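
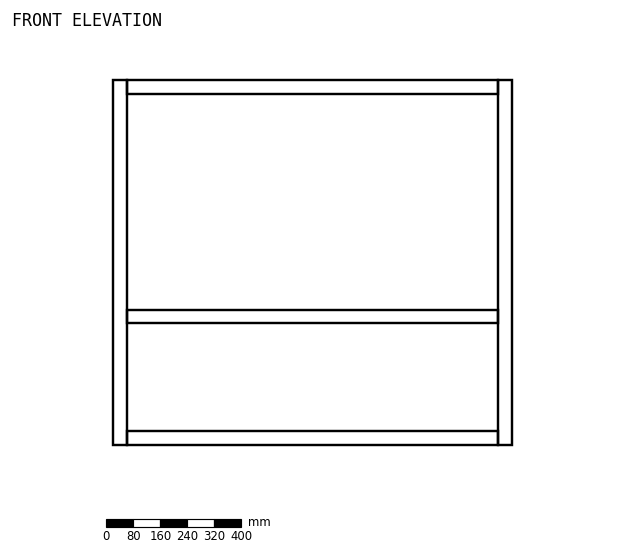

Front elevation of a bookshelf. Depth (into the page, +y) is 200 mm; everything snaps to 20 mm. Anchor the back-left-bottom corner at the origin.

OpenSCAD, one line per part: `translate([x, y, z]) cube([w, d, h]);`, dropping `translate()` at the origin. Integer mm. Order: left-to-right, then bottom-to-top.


cube([40, 200, 1080]);
translate([40, 0, 0]) cube([1100, 200, 40]);
translate([40, 0, 360]) cube([1100, 200, 40]);
translate([40, 0, 1040]) cube([1100, 200, 40]);
translate([1140, 0, 0]) cube([40, 200, 1080]);


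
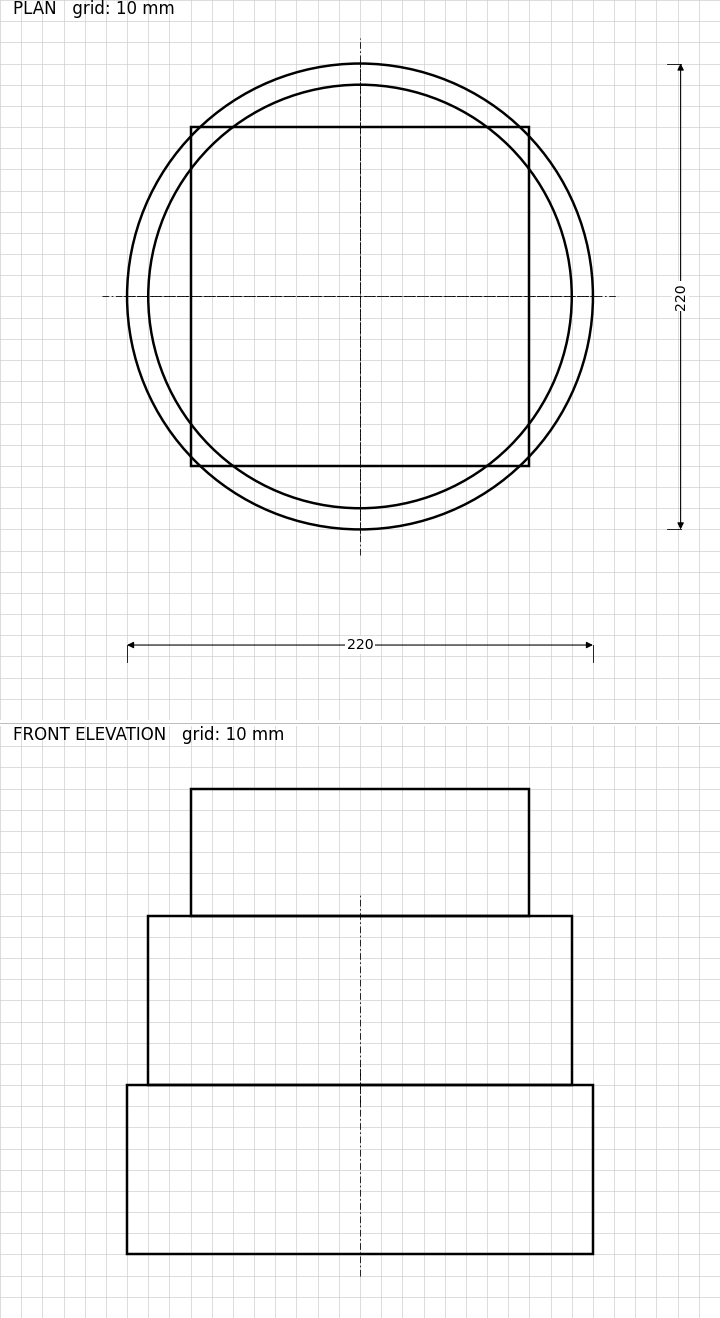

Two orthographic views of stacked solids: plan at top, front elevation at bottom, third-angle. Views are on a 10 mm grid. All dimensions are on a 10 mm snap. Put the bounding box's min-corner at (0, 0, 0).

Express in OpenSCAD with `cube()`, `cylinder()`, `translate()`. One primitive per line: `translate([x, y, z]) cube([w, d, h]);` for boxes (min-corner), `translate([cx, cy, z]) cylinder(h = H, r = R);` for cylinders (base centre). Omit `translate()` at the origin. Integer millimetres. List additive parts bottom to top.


translate([110, 110, 0]) cylinder(h = 80, r = 110);
translate([110, 110, 80]) cylinder(h = 80, r = 100);
translate([30, 30, 160]) cube([160, 160, 60]);


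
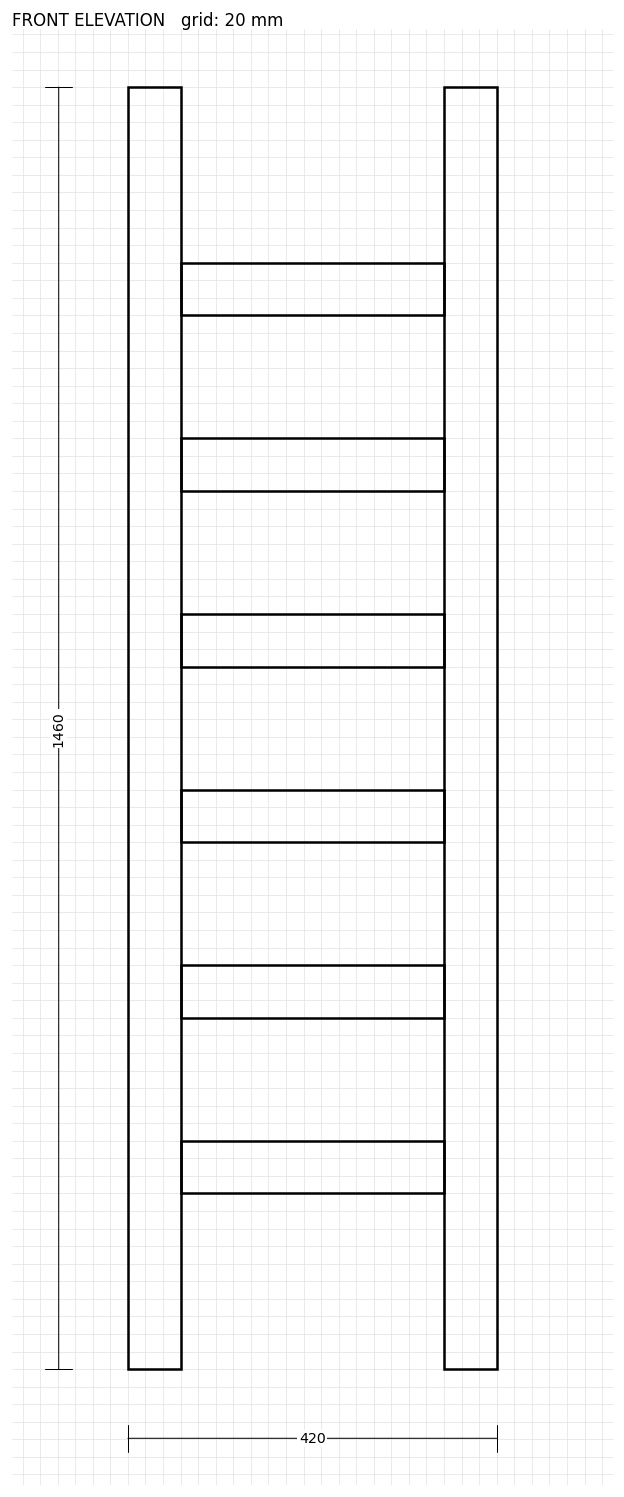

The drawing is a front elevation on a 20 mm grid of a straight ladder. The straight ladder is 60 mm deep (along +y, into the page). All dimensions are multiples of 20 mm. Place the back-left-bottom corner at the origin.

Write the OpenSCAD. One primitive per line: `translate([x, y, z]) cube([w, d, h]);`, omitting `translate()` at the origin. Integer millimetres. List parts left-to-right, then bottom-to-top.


cube([60, 60, 1460]);
translate([60, 0, 200]) cube([300, 60, 60]);
translate([60, 0, 400]) cube([300, 60, 60]);
translate([60, 0, 600]) cube([300, 60, 60]);
translate([60, 0, 800]) cube([300, 60, 60]);
translate([60, 0, 1000]) cube([300, 60, 60]);
translate([60, 0, 1200]) cube([300, 60, 60]);
translate([360, 0, 0]) cube([60, 60, 1460]);


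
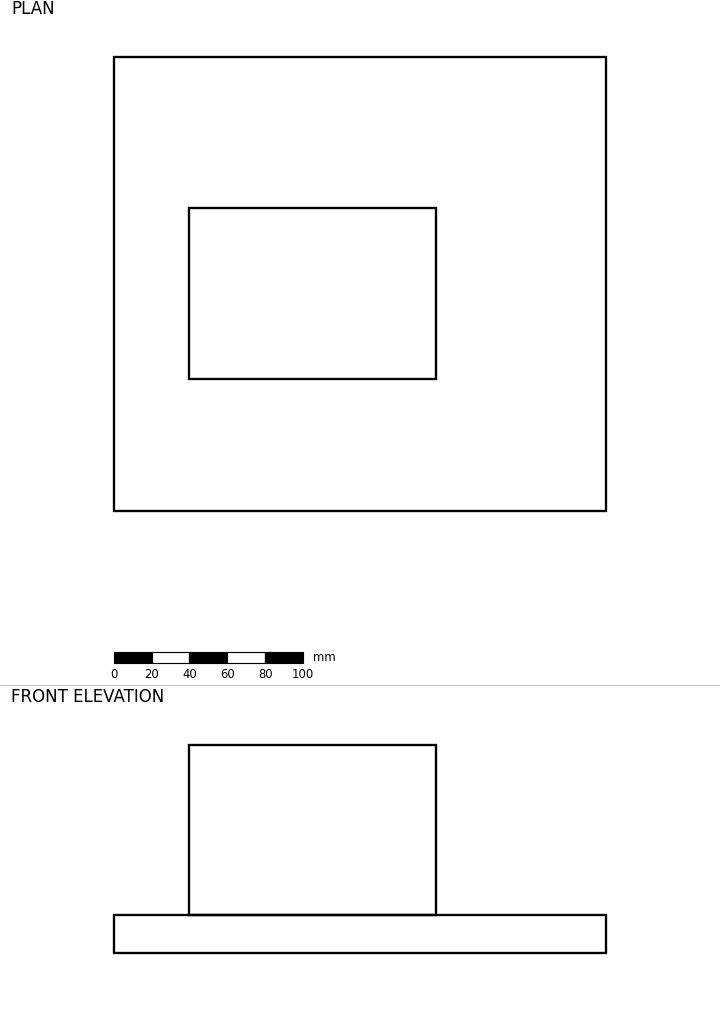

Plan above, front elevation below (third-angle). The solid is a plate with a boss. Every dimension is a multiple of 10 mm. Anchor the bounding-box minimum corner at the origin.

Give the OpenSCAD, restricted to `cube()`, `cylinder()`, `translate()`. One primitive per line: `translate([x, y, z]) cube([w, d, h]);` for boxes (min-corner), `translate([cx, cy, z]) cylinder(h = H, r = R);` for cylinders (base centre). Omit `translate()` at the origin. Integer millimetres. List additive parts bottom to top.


cube([260, 240, 20]);
translate([40, 70, 20]) cube([130, 90, 90]);


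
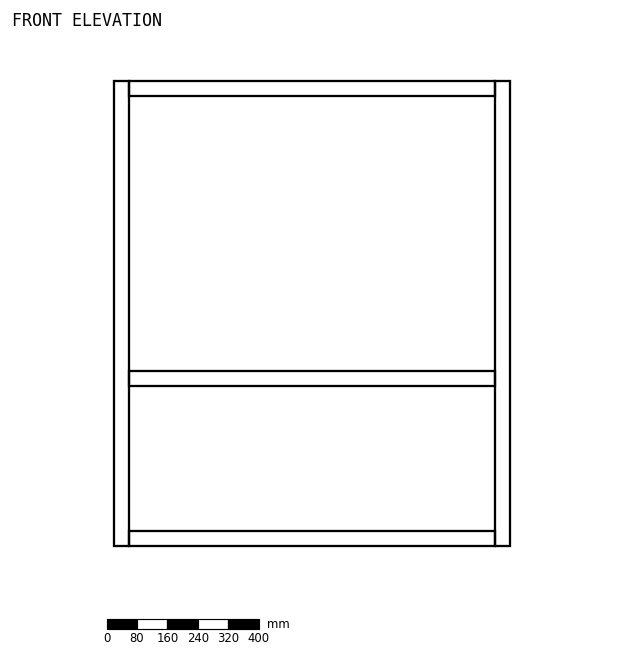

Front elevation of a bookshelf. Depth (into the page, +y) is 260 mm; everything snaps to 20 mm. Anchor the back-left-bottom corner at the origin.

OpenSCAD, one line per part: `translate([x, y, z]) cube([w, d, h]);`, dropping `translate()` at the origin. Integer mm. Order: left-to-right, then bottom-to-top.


cube([40, 260, 1220]);
translate([40, 0, 0]) cube([960, 260, 40]);
translate([40, 0, 420]) cube([960, 260, 40]);
translate([40, 0, 1180]) cube([960, 260, 40]);
translate([1000, 0, 0]) cube([40, 260, 1220]);


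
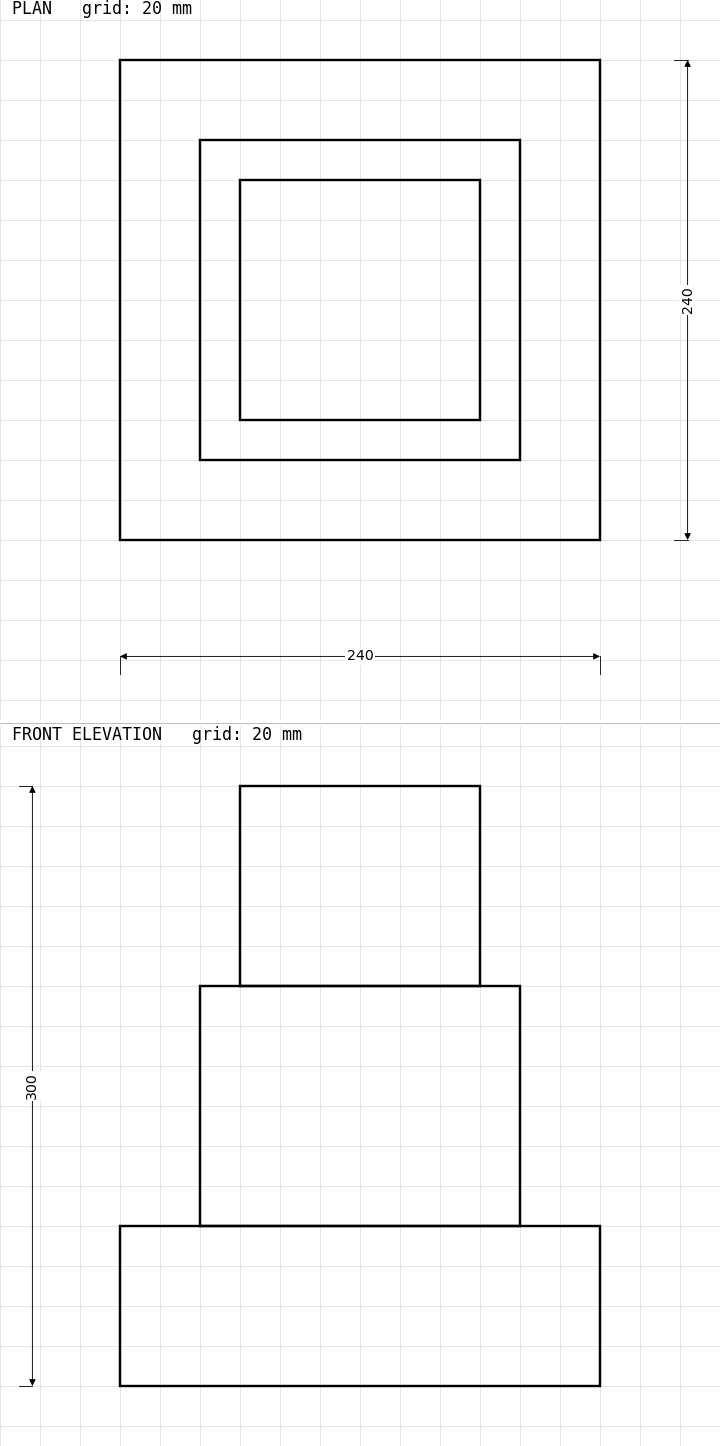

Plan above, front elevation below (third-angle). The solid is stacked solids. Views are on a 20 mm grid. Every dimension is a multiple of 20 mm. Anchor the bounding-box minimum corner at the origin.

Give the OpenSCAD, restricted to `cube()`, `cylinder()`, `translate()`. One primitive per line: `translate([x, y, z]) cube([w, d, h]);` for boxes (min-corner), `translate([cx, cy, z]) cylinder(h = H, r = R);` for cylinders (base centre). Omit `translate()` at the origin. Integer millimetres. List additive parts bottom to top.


cube([240, 240, 80]);
translate([40, 40, 80]) cube([160, 160, 120]);
translate([60, 60, 200]) cube([120, 120, 100]);


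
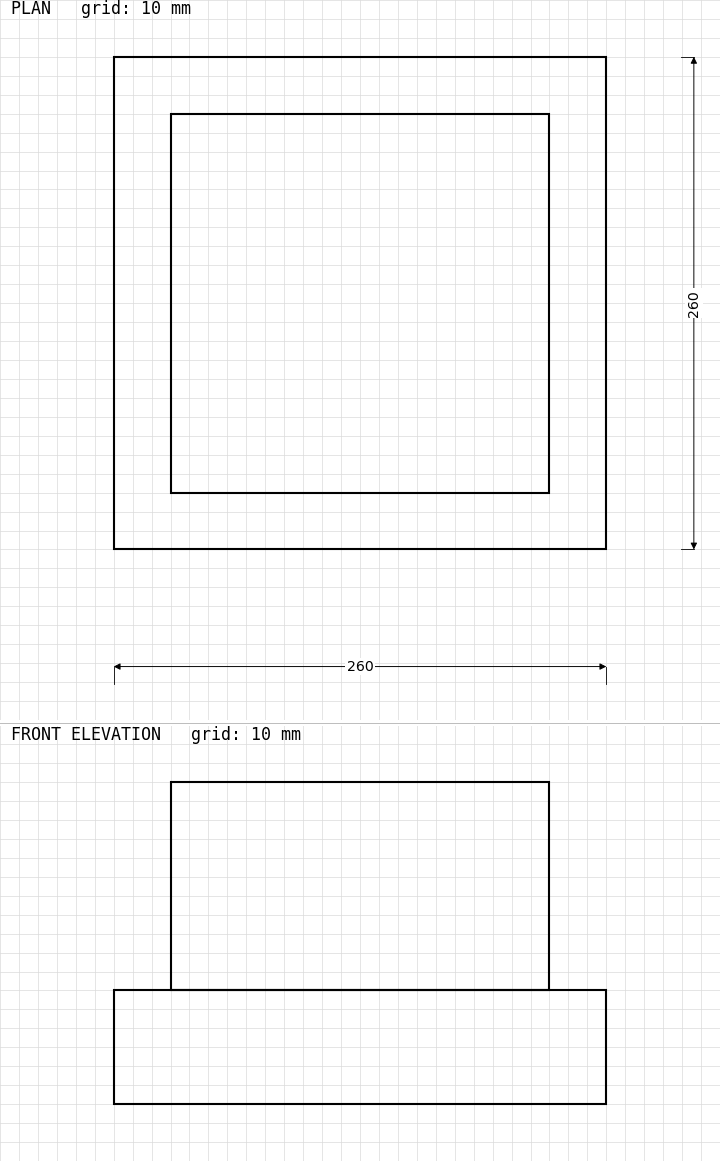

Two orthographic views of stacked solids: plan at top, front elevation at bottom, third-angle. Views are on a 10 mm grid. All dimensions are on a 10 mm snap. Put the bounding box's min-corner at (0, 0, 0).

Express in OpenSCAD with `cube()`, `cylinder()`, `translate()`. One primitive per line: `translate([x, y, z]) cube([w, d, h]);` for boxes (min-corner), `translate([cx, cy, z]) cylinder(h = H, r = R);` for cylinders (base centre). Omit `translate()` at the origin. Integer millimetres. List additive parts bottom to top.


cube([260, 260, 60]);
translate([30, 30, 60]) cube([200, 200, 110]);


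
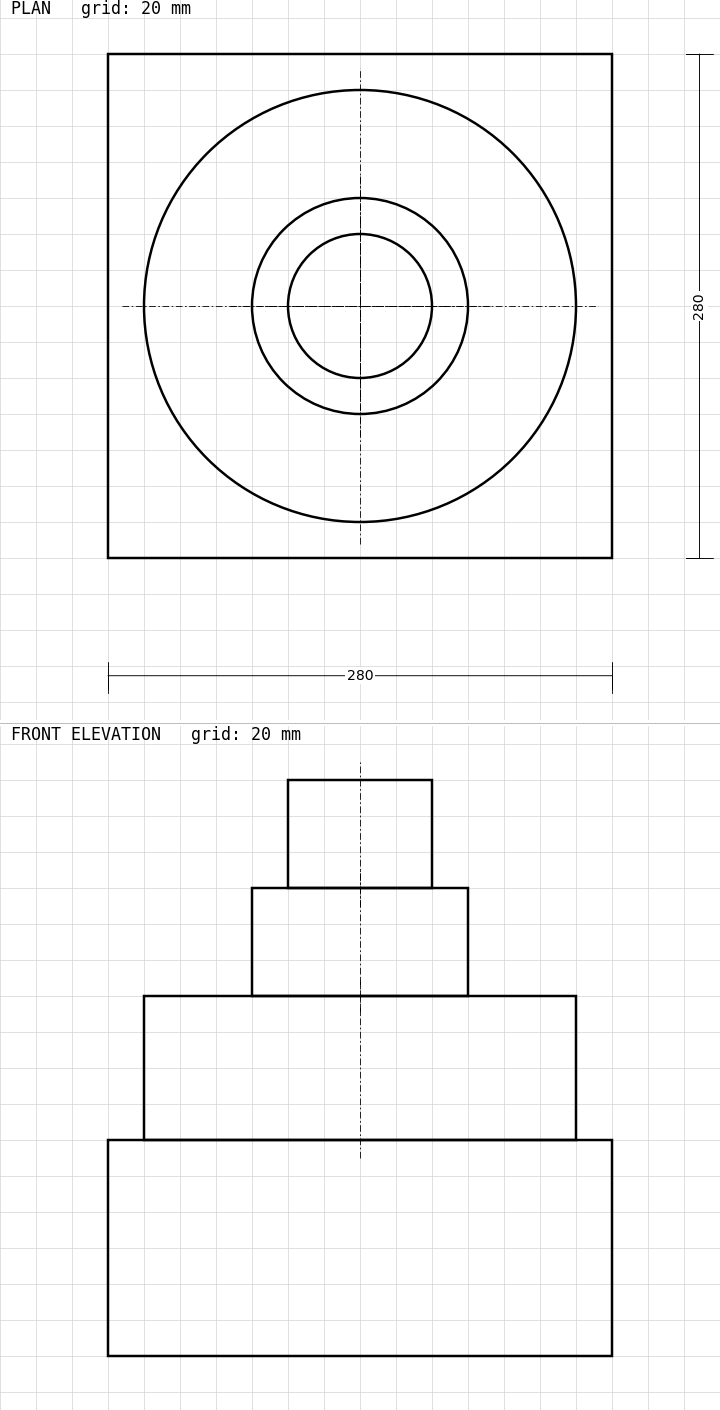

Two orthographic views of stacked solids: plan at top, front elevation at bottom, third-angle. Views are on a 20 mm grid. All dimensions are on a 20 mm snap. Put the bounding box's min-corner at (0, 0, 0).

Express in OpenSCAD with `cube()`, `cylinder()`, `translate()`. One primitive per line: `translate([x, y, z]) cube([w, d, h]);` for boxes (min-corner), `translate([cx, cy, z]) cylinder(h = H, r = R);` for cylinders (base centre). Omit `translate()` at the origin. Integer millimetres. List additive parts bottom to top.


cube([280, 280, 120]);
translate([140, 140, 120]) cylinder(h = 80, r = 120);
translate([140, 140, 200]) cylinder(h = 60, r = 60);
translate([140, 140, 260]) cylinder(h = 60, r = 40);


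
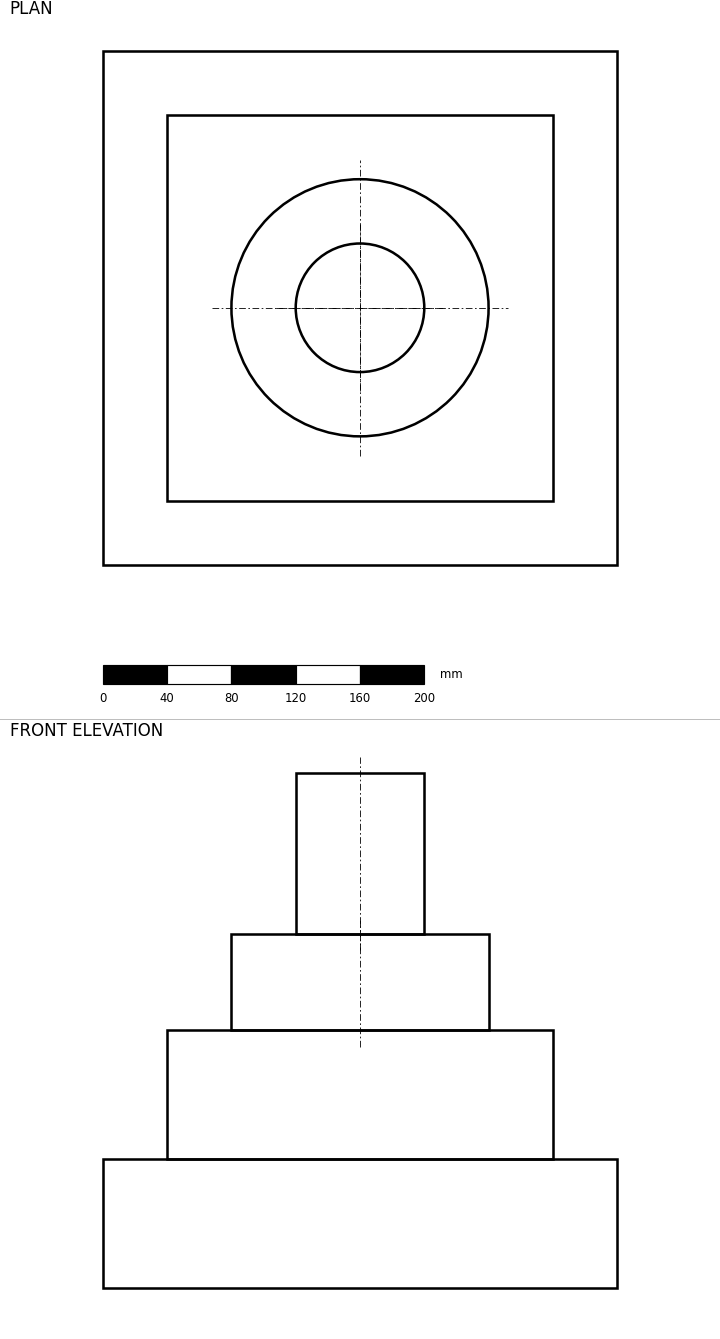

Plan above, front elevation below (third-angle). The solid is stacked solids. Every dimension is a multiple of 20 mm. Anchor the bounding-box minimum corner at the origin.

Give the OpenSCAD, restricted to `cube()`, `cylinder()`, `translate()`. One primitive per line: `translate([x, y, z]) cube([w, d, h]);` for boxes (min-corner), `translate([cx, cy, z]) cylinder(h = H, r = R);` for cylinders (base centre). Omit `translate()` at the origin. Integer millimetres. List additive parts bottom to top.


cube([320, 320, 80]);
translate([40, 40, 80]) cube([240, 240, 80]);
translate([160, 160, 160]) cylinder(h = 60, r = 80);
translate([160, 160, 220]) cylinder(h = 100, r = 40);


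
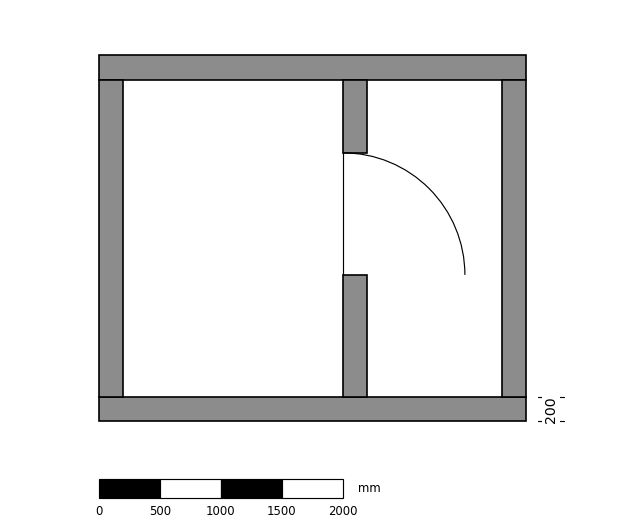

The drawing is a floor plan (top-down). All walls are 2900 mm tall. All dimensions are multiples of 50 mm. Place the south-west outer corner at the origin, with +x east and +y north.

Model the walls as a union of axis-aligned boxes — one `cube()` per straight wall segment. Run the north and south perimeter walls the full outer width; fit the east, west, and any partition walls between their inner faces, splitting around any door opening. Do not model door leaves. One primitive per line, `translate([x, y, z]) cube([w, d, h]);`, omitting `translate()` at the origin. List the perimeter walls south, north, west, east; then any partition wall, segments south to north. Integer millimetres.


cube([3500, 200, 2900]);
translate([0, 2800, 0]) cube([3500, 200, 2900]);
translate([0, 200, 0]) cube([200, 2600, 2900]);
translate([3300, 200, 0]) cube([200, 2600, 2900]);
translate([2000, 200, 0]) cube([200, 1000, 2900]);
translate([2000, 2200, 0]) cube([200, 600, 2900]);


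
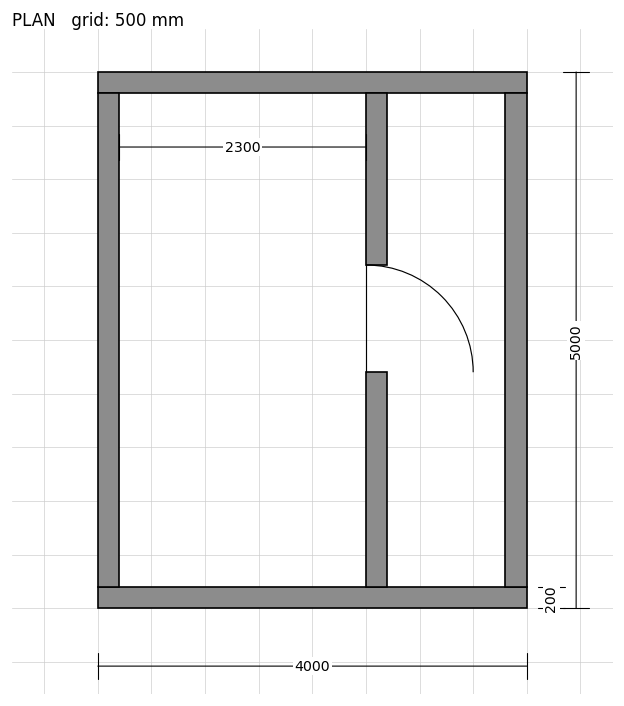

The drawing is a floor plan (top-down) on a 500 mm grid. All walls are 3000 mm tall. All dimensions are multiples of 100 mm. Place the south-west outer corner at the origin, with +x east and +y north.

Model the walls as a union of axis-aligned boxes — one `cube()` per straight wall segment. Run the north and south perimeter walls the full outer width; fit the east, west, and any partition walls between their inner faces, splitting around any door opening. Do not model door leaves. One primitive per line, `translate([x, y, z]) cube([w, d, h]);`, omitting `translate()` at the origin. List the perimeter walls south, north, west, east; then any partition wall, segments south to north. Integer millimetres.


cube([4000, 200, 3000]);
translate([0, 4800, 0]) cube([4000, 200, 3000]);
translate([0, 200, 0]) cube([200, 4600, 3000]);
translate([3800, 200, 0]) cube([200, 4600, 3000]);
translate([2500, 200, 0]) cube([200, 2000, 3000]);
translate([2500, 3200, 0]) cube([200, 1600, 3000]);


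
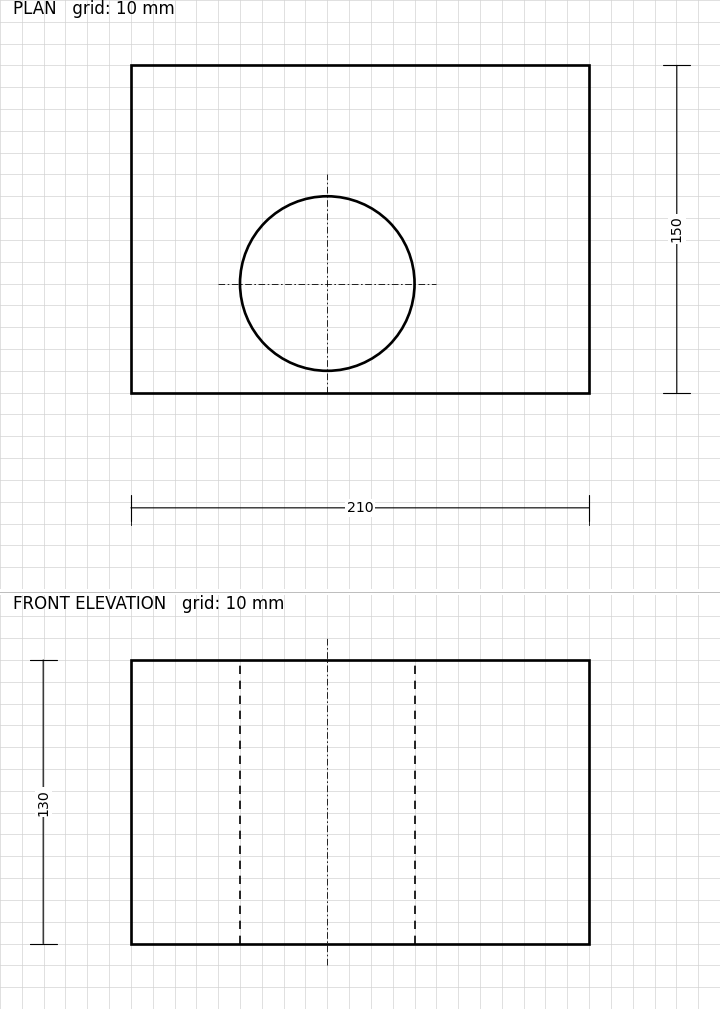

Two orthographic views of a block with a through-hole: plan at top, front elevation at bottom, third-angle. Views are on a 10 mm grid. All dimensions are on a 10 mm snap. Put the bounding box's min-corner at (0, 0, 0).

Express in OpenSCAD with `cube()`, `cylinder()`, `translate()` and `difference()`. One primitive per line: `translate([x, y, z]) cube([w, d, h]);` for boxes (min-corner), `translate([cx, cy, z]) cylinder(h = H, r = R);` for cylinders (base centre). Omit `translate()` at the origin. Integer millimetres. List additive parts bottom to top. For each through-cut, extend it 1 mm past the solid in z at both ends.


difference() {
  cube([210, 150, 130]);
  translate([90, 50, -1]) cylinder(h = 132, r = 40);
}


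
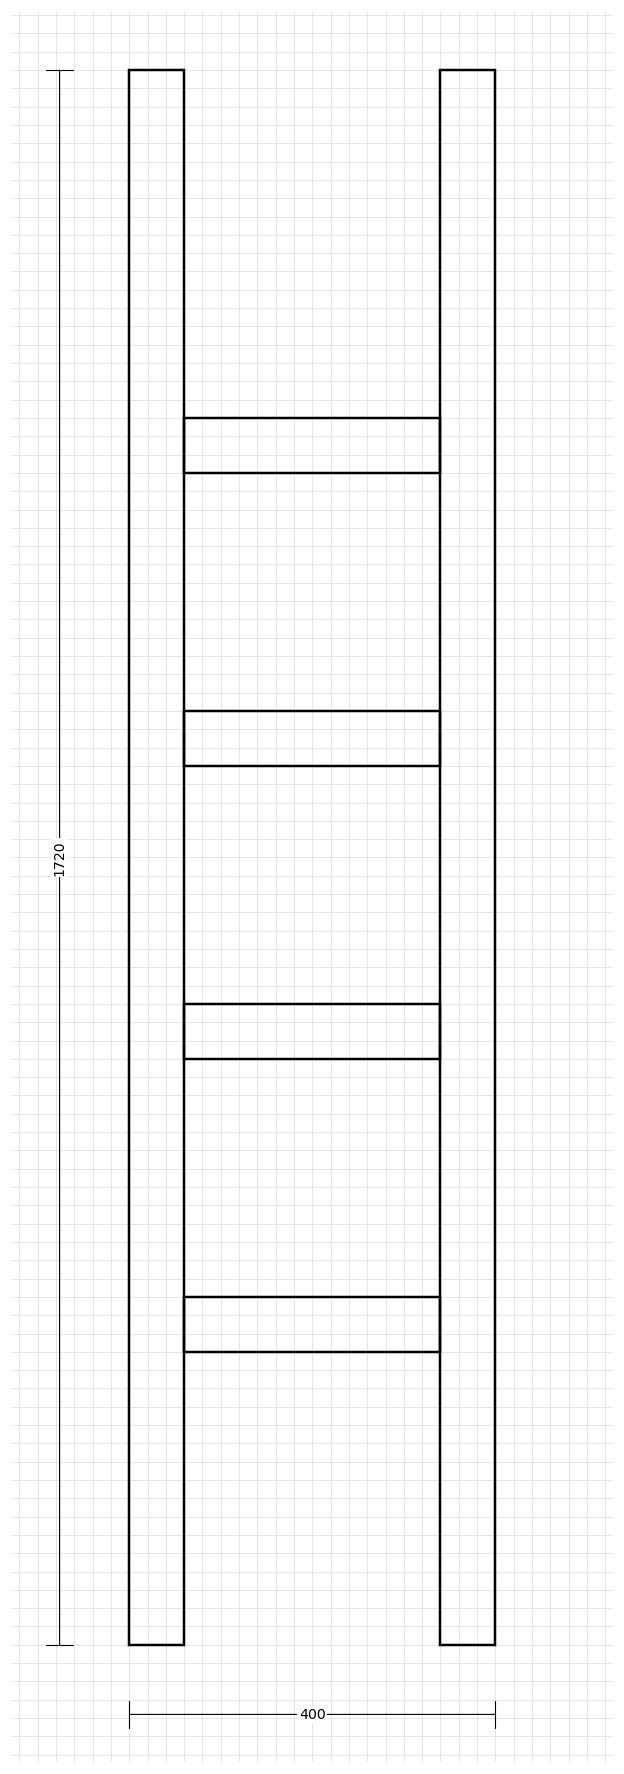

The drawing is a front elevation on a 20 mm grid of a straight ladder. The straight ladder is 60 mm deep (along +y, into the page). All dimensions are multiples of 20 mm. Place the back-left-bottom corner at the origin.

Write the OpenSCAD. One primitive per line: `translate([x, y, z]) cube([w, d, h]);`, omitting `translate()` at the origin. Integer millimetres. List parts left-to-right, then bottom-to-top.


cube([60, 60, 1720]);
translate([60, 0, 320]) cube([280, 60, 60]);
translate([60, 0, 640]) cube([280, 60, 60]);
translate([60, 0, 960]) cube([280, 60, 60]);
translate([60, 0, 1280]) cube([280, 60, 60]);
translate([340, 0, 0]) cube([60, 60, 1720]);


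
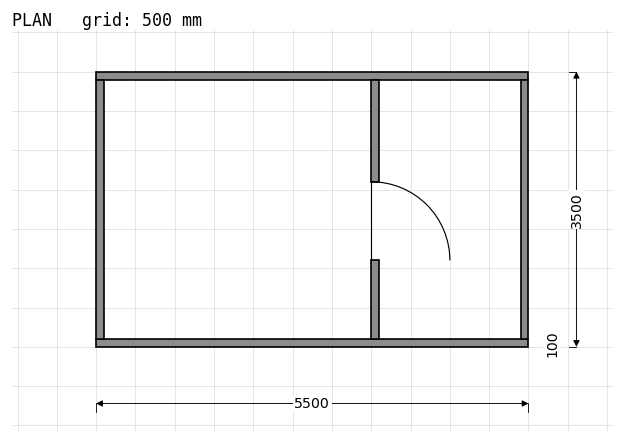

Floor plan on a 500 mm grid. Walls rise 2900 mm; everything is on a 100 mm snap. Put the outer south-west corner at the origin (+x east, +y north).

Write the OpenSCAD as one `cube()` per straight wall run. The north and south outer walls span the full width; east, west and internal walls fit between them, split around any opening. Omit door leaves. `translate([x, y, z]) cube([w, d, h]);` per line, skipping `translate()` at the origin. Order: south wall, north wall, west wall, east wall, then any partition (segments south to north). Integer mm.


cube([5500, 100, 2900]);
translate([0, 3400, 0]) cube([5500, 100, 2900]);
translate([0, 100, 0]) cube([100, 3300, 2900]);
translate([5400, 100, 0]) cube([100, 3300, 2900]);
translate([3500, 100, 0]) cube([100, 1000, 2900]);
translate([3500, 2100, 0]) cube([100, 1300, 2900]);


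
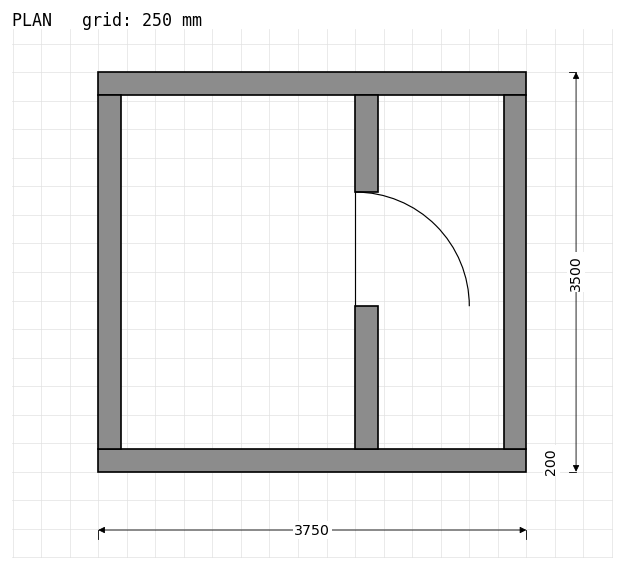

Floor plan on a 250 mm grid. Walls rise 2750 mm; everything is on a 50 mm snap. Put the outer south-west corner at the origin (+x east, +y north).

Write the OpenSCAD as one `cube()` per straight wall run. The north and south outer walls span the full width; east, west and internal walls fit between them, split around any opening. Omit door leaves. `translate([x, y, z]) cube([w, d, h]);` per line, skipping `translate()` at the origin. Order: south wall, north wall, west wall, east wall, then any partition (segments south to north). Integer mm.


cube([3750, 200, 2750]);
translate([0, 3300, 0]) cube([3750, 200, 2750]);
translate([0, 200, 0]) cube([200, 3100, 2750]);
translate([3550, 200, 0]) cube([200, 3100, 2750]);
translate([2250, 200, 0]) cube([200, 1250, 2750]);
translate([2250, 2450, 0]) cube([200, 850, 2750]);


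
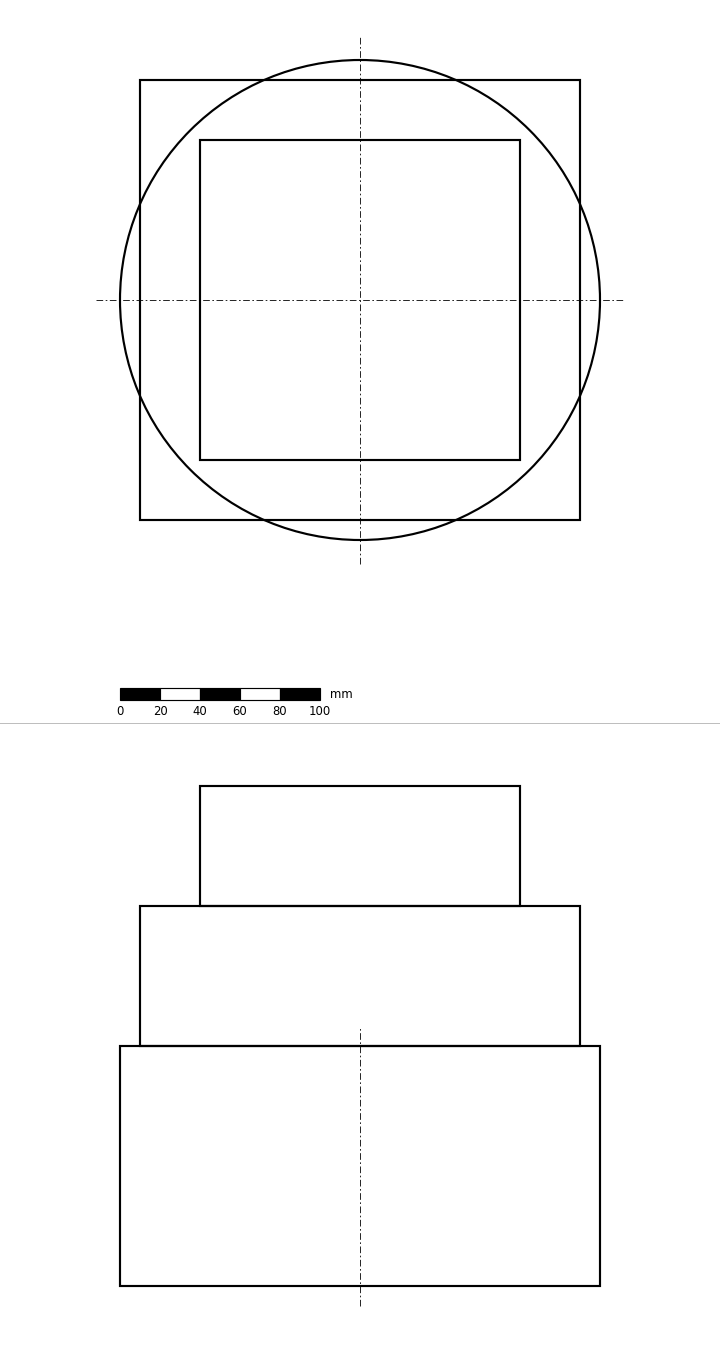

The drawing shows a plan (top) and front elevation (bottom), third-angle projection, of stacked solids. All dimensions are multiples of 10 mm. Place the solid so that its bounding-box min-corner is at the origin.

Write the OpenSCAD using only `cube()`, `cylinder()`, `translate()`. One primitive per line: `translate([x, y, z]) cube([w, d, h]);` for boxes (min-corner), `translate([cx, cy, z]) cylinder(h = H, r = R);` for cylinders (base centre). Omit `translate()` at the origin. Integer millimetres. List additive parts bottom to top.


translate([120, 120, 0]) cylinder(h = 120, r = 120);
translate([10, 10, 120]) cube([220, 220, 70]);
translate([40, 40, 190]) cube([160, 160, 60]);


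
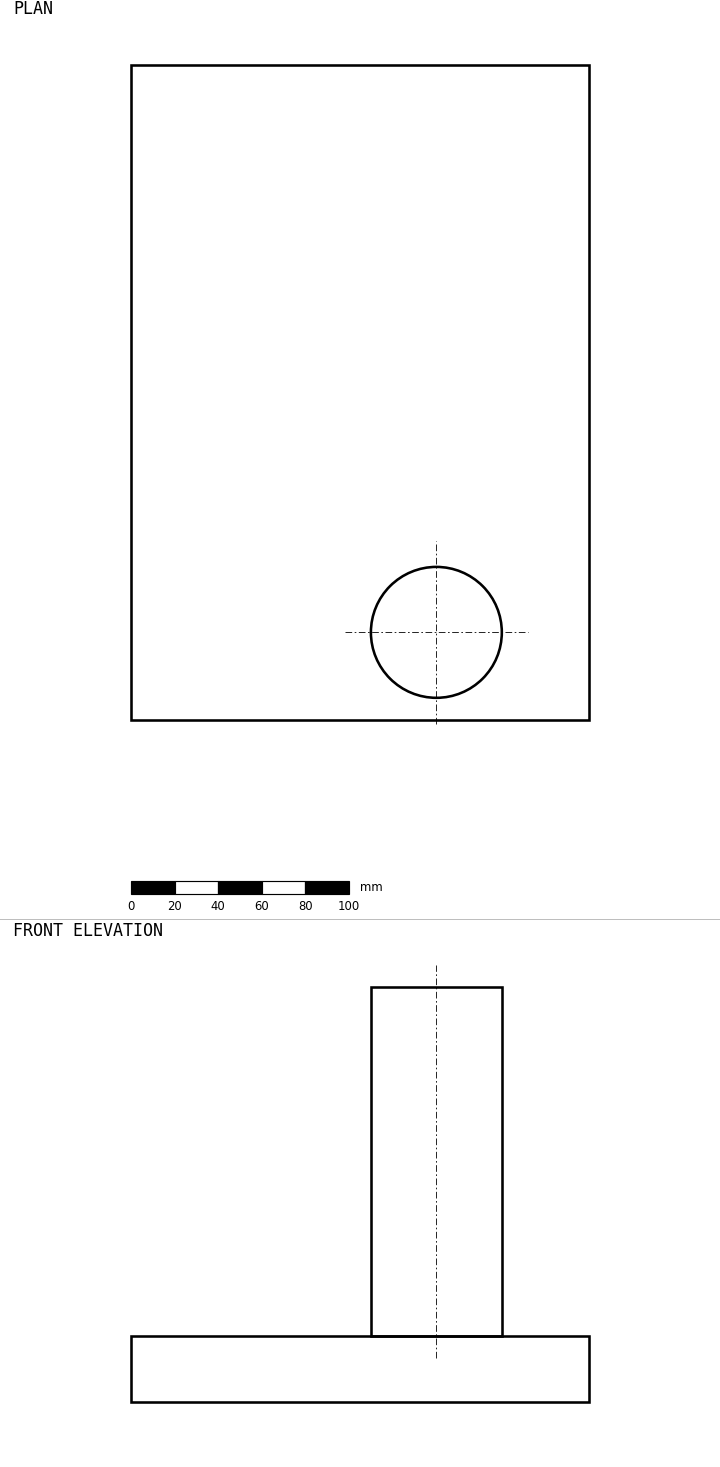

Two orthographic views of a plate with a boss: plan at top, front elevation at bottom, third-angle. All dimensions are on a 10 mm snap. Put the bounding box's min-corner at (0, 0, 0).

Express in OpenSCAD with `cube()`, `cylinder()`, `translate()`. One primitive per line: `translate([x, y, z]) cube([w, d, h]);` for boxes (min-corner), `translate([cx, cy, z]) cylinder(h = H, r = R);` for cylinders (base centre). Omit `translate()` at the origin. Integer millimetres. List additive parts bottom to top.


cube([210, 300, 30]);
translate([140, 40, 30]) cylinder(h = 160, r = 30);


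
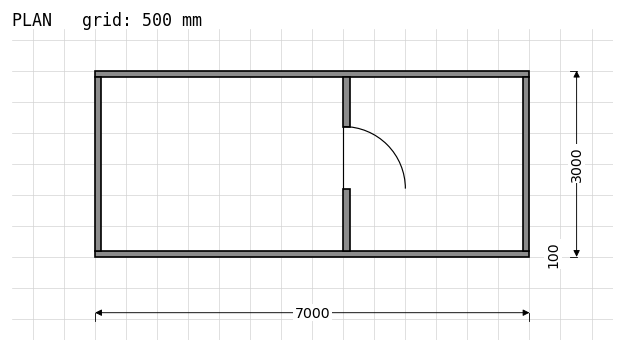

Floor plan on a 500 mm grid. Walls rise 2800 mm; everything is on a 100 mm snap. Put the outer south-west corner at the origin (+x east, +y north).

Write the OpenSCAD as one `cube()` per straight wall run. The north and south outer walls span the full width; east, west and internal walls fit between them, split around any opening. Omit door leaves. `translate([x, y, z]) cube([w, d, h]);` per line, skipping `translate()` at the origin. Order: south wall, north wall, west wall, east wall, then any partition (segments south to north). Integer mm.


cube([7000, 100, 2800]);
translate([0, 2900, 0]) cube([7000, 100, 2800]);
translate([0, 100, 0]) cube([100, 2800, 2800]);
translate([6900, 100, 0]) cube([100, 2800, 2800]);
translate([4000, 100, 0]) cube([100, 1000, 2800]);
translate([4000, 2100, 0]) cube([100, 800, 2800]);


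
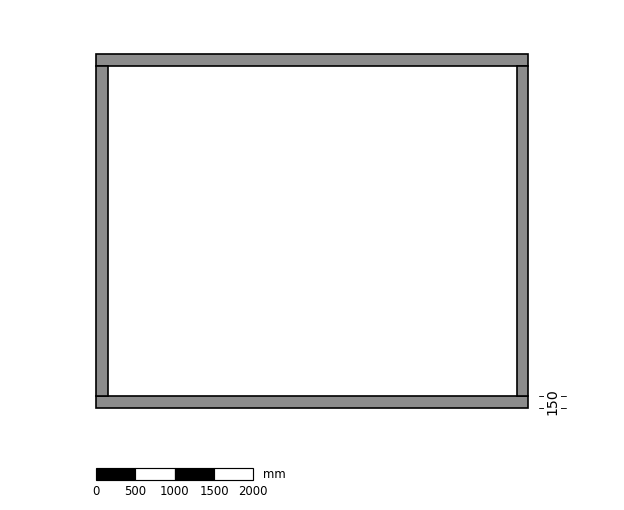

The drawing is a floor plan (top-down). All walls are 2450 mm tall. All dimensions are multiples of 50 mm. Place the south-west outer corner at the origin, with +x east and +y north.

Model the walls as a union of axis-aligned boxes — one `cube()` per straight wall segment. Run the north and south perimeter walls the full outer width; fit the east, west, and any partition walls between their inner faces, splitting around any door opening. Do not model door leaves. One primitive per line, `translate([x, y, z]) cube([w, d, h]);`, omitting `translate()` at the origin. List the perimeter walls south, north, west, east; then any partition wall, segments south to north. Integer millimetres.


cube([5500, 150, 2450]);
translate([0, 4350, 0]) cube([5500, 150, 2450]);
translate([0, 150, 0]) cube([150, 4200, 2450]);
translate([5350, 150, 0]) cube([150, 4200, 2450]);


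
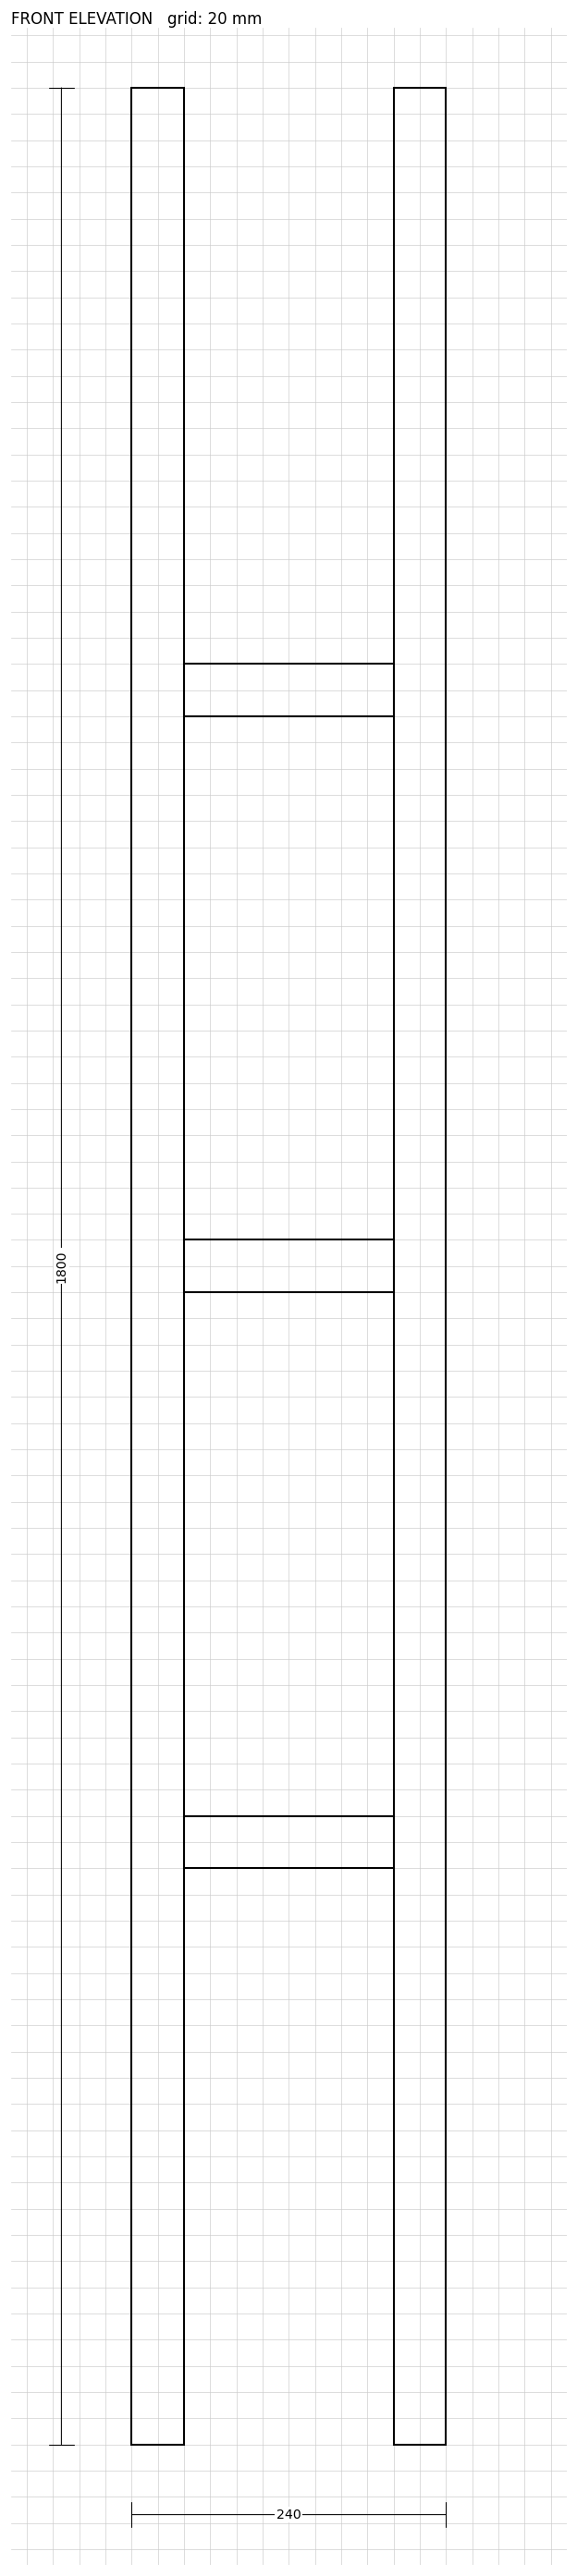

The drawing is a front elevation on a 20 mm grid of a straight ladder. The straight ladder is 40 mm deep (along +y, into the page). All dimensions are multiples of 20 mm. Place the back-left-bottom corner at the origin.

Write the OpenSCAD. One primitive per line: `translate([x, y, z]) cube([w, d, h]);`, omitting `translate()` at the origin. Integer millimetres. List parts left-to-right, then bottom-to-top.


cube([40, 40, 1800]);
translate([40, 0, 440]) cube([160, 40, 40]);
translate([40, 0, 880]) cube([160, 40, 40]);
translate([40, 0, 1320]) cube([160, 40, 40]);
translate([200, 0, 0]) cube([40, 40, 1800]);


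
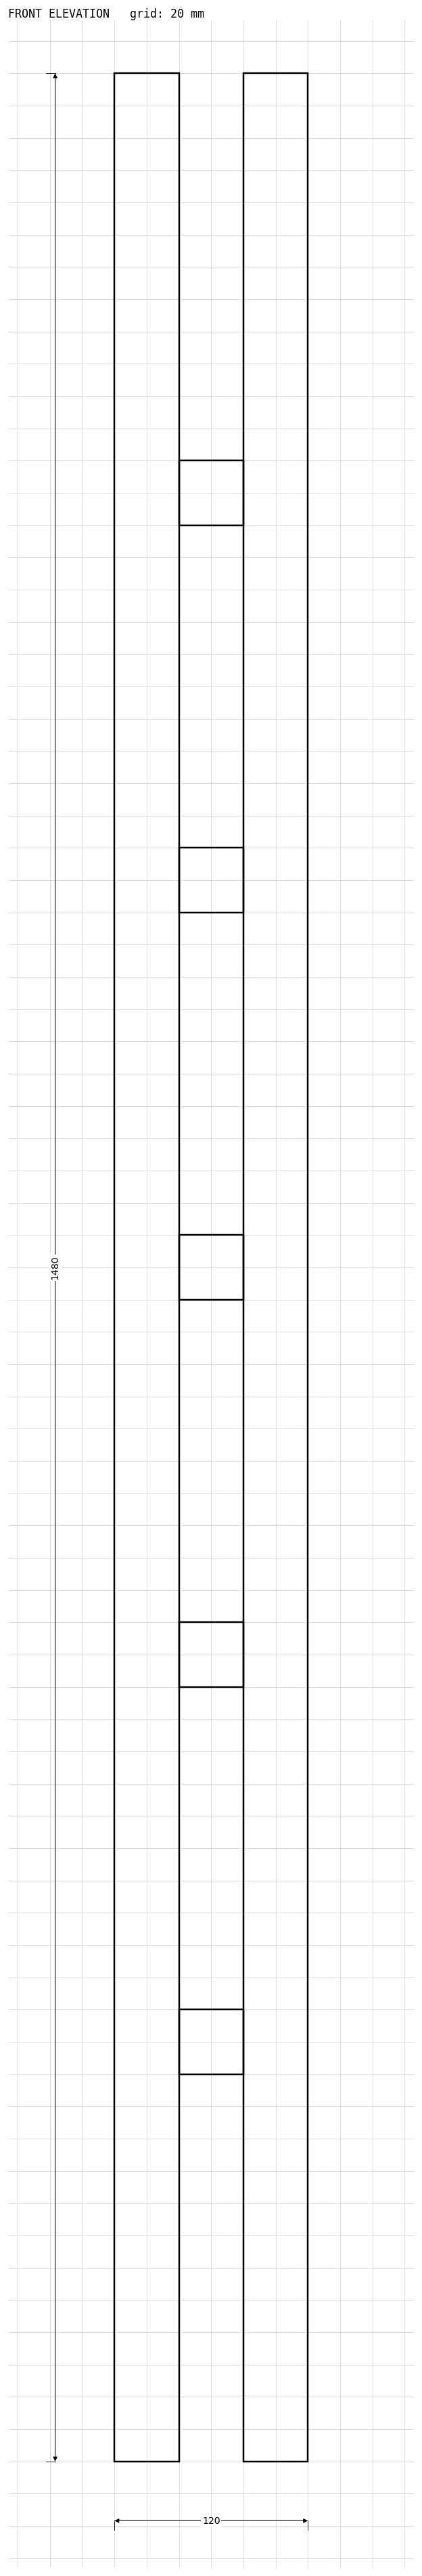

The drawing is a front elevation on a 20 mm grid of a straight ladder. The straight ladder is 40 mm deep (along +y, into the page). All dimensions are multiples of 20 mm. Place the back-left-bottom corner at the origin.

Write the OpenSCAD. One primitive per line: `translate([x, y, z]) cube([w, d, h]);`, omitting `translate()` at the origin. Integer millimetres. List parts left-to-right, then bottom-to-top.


cube([40, 40, 1480]);
translate([40, 0, 240]) cube([40, 40, 40]);
translate([40, 0, 480]) cube([40, 40, 40]);
translate([40, 0, 720]) cube([40, 40, 40]);
translate([40, 0, 960]) cube([40, 40, 40]);
translate([40, 0, 1200]) cube([40, 40, 40]);
translate([80, 0, 0]) cube([40, 40, 1480]);


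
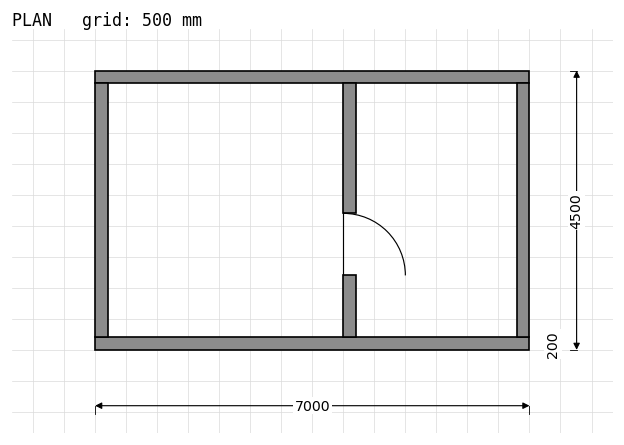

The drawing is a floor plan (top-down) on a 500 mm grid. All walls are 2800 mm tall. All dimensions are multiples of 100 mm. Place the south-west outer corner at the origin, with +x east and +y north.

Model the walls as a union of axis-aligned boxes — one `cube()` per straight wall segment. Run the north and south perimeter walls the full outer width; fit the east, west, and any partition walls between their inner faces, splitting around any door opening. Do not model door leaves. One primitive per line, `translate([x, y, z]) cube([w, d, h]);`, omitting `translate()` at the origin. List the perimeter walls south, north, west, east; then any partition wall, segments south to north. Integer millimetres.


cube([7000, 200, 2800]);
translate([0, 4300, 0]) cube([7000, 200, 2800]);
translate([0, 200, 0]) cube([200, 4100, 2800]);
translate([6800, 200, 0]) cube([200, 4100, 2800]);
translate([4000, 200, 0]) cube([200, 1000, 2800]);
translate([4000, 2200, 0]) cube([200, 2100, 2800]);


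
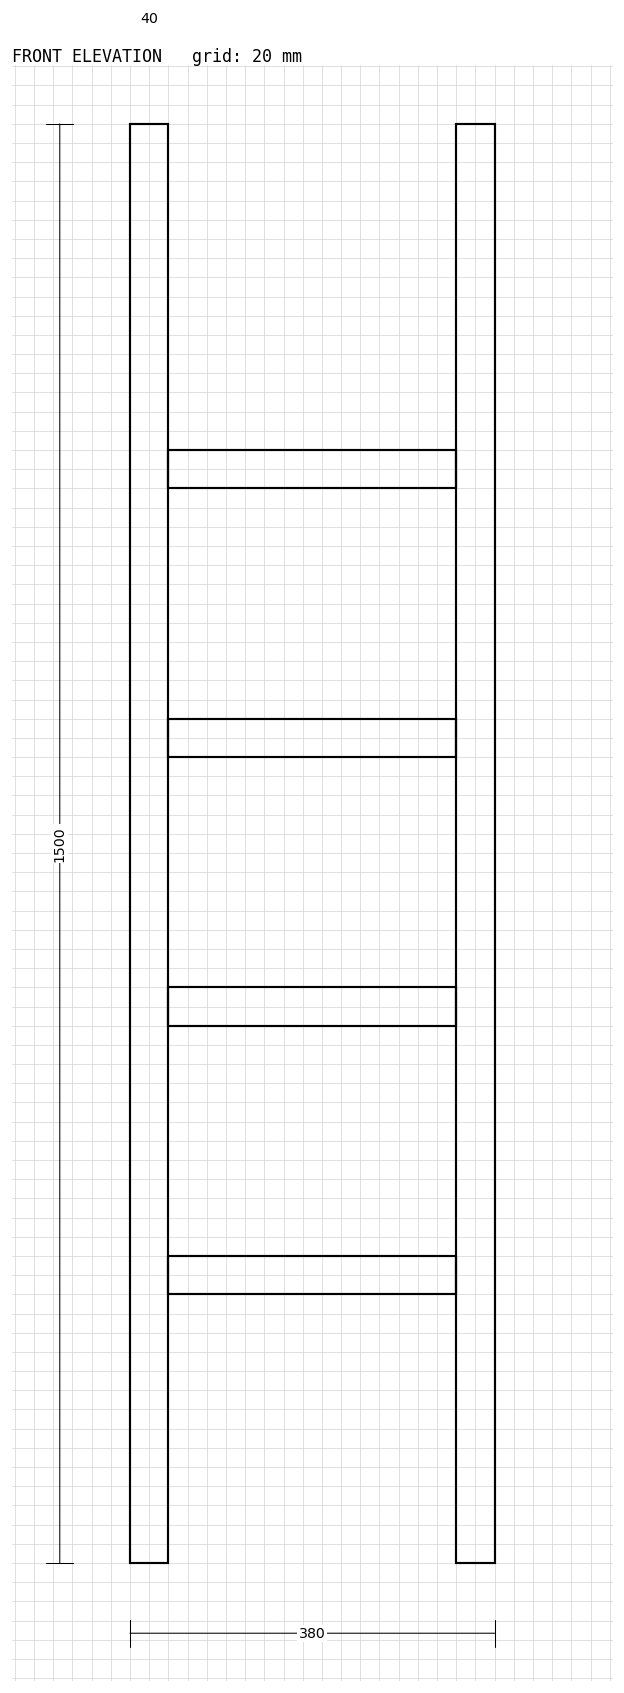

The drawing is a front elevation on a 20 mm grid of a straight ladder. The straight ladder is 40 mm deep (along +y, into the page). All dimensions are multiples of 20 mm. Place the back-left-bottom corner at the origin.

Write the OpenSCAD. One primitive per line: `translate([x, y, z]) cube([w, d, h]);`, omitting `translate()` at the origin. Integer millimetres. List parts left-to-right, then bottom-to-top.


cube([40, 40, 1500]);
translate([40, 0, 280]) cube([300, 40, 40]);
translate([40, 0, 560]) cube([300, 40, 40]);
translate([40, 0, 840]) cube([300, 40, 40]);
translate([40, 0, 1120]) cube([300, 40, 40]);
translate([340, 0, 0]) cube([40, 40, 1500]);


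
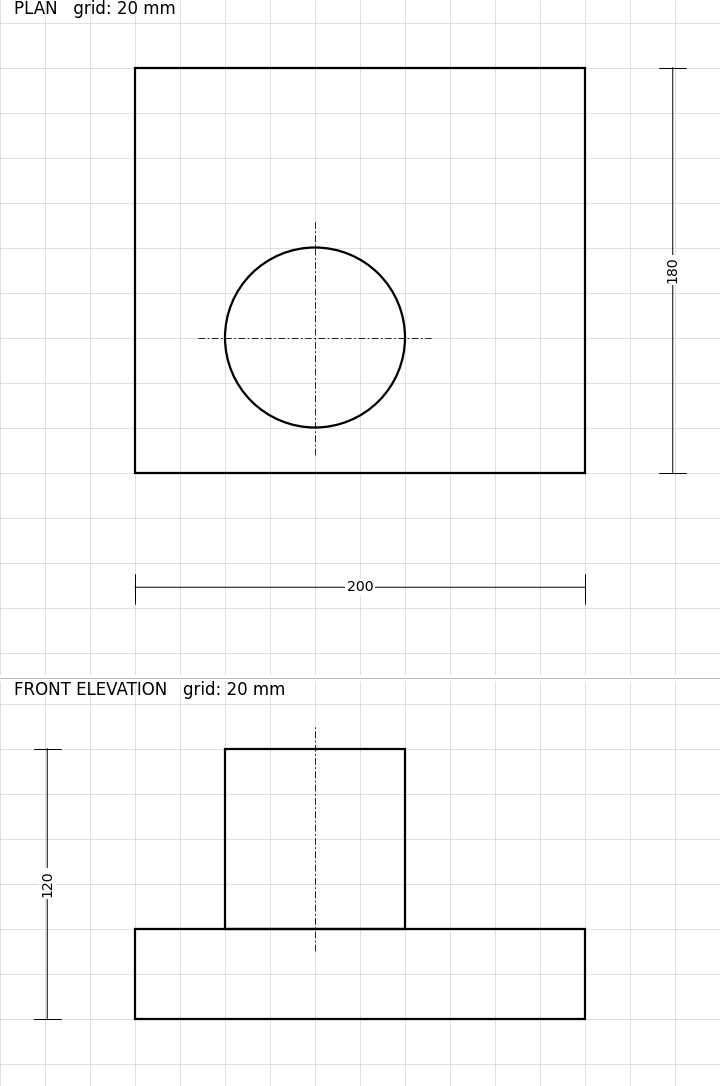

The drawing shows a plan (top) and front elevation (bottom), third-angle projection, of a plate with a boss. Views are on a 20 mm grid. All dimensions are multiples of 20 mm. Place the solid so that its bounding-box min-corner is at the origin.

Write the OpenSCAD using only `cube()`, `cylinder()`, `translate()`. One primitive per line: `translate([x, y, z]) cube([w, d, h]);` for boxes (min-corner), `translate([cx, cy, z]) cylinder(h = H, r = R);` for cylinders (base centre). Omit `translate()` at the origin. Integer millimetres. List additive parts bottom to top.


cube([200, 180, 40]);
translate([80, 60, 40]) cylinder(h = 80, r = 40);


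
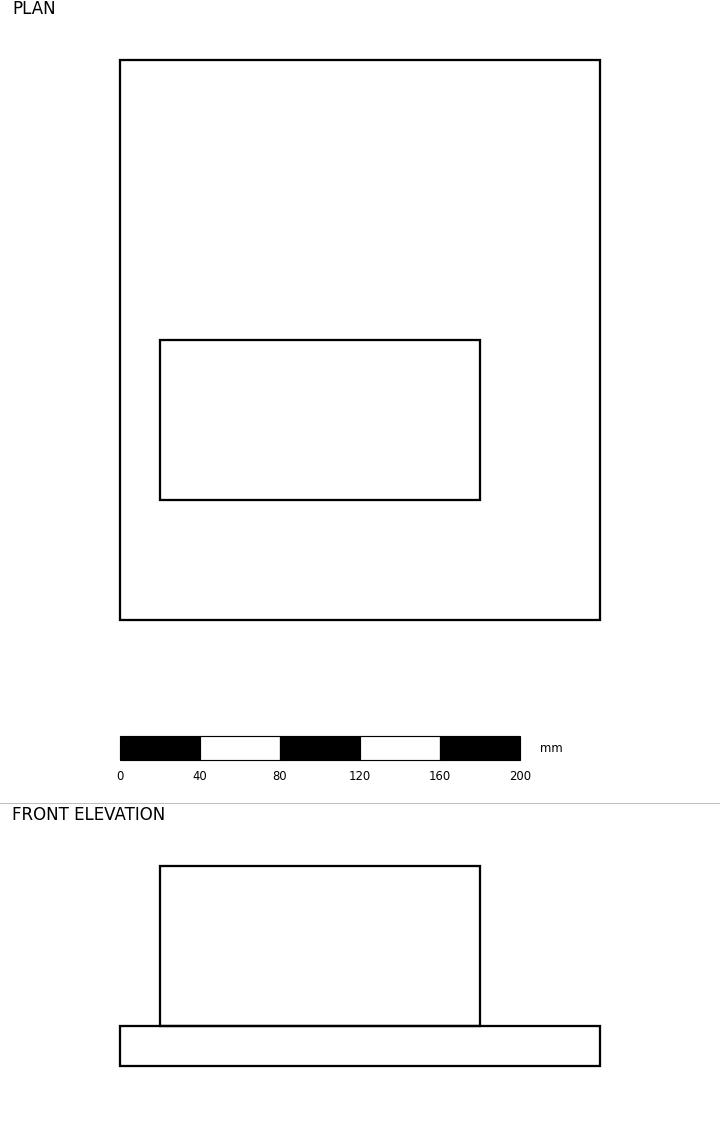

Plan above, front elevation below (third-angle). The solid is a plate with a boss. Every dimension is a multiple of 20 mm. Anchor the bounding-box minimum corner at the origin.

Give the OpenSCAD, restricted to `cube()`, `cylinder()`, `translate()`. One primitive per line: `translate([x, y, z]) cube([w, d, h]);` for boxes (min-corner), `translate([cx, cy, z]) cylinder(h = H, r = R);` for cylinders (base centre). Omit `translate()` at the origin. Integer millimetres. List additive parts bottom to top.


cube([240, 280, 20]);
translate([20, 60, 20]) cube([160, 80, 80]);


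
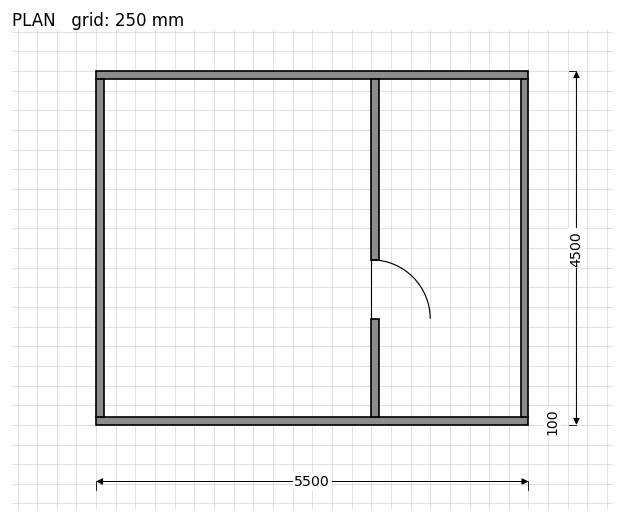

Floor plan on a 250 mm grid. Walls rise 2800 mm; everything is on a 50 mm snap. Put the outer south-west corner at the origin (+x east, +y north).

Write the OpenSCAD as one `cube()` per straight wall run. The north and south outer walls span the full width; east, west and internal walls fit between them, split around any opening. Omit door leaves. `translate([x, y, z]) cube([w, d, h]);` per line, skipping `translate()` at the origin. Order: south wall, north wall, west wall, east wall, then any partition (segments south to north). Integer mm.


cube([5500, 100, 2800]);
translate([0, 4400, 0]) cube([5500, 100, 2800]);
translate([0, 100, 0]) cube([100, 4300, 2800]);
translate([5400, 100, 0]) cube([100, 4300, 2800]);
translate([3500, 100, 0]) cube([100, 1250, 2800]);
translate([3500, 2100, 0]) cube([100, 2300, 2800]);


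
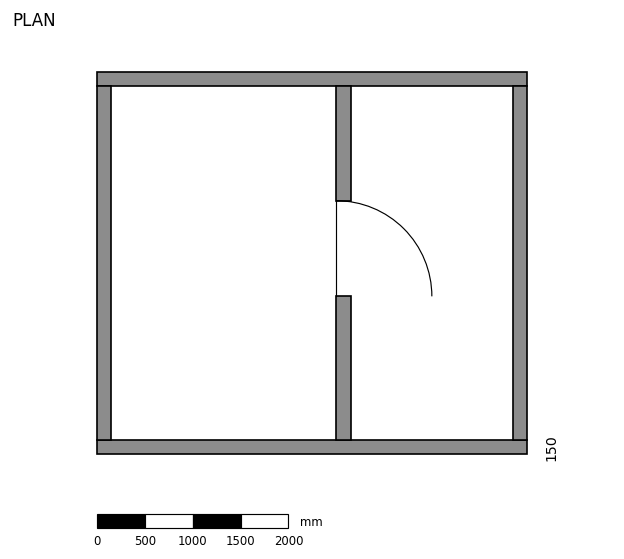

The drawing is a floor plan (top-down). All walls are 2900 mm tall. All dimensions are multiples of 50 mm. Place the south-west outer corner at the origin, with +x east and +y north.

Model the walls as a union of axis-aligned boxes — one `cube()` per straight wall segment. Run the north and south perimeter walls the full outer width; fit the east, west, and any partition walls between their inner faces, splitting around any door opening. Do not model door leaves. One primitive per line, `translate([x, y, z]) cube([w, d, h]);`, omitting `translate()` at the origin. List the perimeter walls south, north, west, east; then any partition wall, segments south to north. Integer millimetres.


cube([4500, 150, 2900]);
translate([0, 3850, 0]) cube([4500, 150, 2900]);
translate([0, 150, 0]) cube([150, 3700, 2900]);
translate([4350, 150, 0]) cube([150, 3700, 2900]);
translate([2500, 150, 0]) cube([150, 1500, 2900]);
translate([2500, 2650, 0]) cube([150, 1200, 2900]);


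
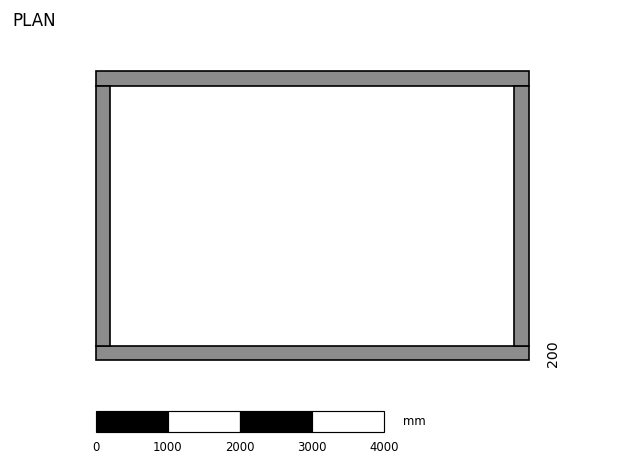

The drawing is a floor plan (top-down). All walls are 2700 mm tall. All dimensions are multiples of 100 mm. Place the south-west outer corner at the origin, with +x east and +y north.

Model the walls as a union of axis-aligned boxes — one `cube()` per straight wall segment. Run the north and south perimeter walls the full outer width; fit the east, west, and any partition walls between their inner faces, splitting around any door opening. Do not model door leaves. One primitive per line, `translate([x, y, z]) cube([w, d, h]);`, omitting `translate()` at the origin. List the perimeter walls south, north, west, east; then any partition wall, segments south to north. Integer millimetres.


cube([6000, 200, 2700]);
translate([0, 3800, 0]) cube([6000, 200, 2700]);
translate([0, 200, 0]) cube([200, 3600, 2700]);
translate([5800, 200, 0]) cube([200, 3600, 2700]);


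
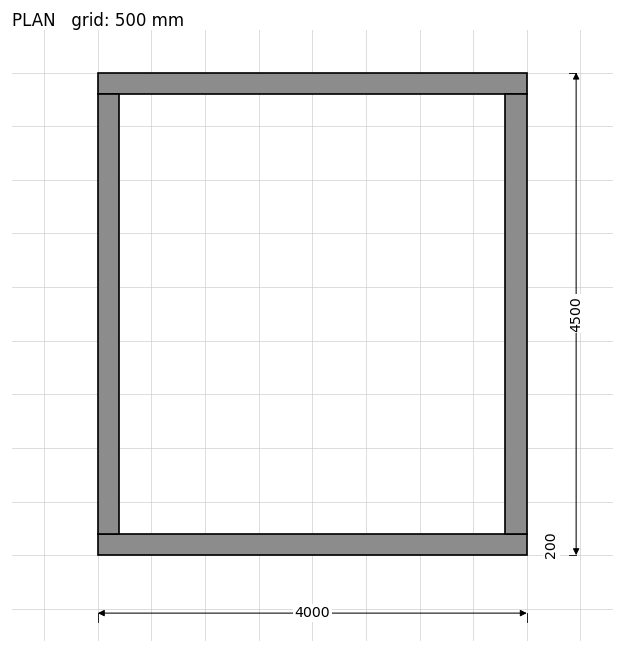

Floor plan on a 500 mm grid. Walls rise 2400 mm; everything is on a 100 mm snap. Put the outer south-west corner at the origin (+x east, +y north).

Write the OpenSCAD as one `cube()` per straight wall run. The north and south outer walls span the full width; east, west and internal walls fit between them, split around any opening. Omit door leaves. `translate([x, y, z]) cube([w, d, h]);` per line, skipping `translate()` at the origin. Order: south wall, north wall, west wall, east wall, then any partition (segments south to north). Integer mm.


cube([4000, 200, 2400]);
translate([0, 4300, 0]) cube([4000, 200, 2400]);
translate([0, 200, 0]) cube([200, 4100, 2400]);
translate([3800, 200, 0]) cube([200, 4100, 2400]);


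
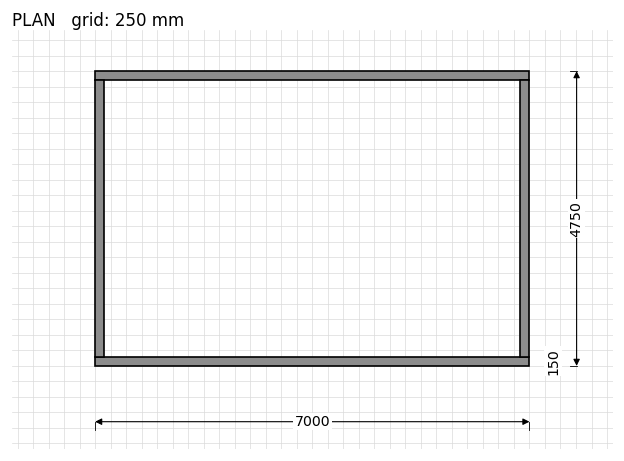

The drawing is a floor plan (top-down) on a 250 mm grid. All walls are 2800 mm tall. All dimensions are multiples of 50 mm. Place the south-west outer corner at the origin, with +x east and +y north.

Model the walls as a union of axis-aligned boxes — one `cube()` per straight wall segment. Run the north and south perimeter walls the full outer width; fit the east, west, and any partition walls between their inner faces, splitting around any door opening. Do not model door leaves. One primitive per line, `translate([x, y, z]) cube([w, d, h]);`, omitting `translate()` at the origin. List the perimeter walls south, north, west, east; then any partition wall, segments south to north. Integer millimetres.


cube([7000, 150, 2800]);
translate([0, 4600, 0]) cube([7000, 150, 2800]);
translate([0, 150, 0]) cube([150, 4450, 2800]);
translate([6850, 150, 0]) cube([150, 4450, 2800]);


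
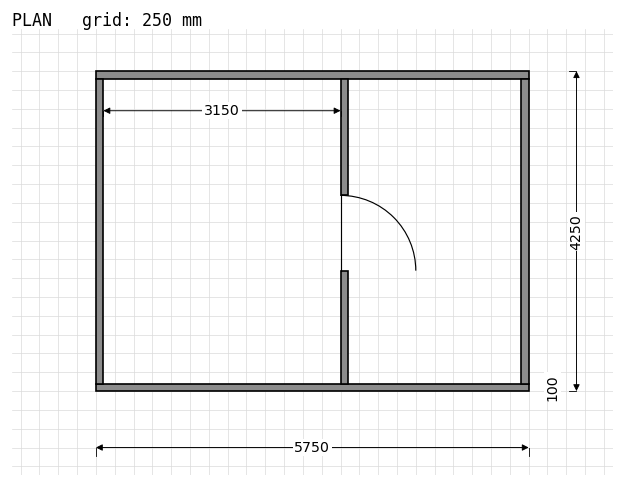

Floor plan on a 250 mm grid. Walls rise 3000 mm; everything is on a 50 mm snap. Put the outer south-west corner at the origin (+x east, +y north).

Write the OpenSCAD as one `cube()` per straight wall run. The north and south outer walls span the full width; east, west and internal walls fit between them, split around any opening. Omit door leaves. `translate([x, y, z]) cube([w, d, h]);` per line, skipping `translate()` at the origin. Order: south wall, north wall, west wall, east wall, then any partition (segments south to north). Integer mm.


cube([5750, 100, 3000]);
translate([0, 4150, 0]) cube([5750, 100, 3000]);
translate([0, 100, 0]) cube([100, 4050, 3000]);
translate([5650, 100, 0]) cube([100, 4050, 3000]);
translate([3250, 100, 0]) cube([100, 1500, 3000]);
translate([3250, 2600, 0]) cube([100, 1550, 3000]);


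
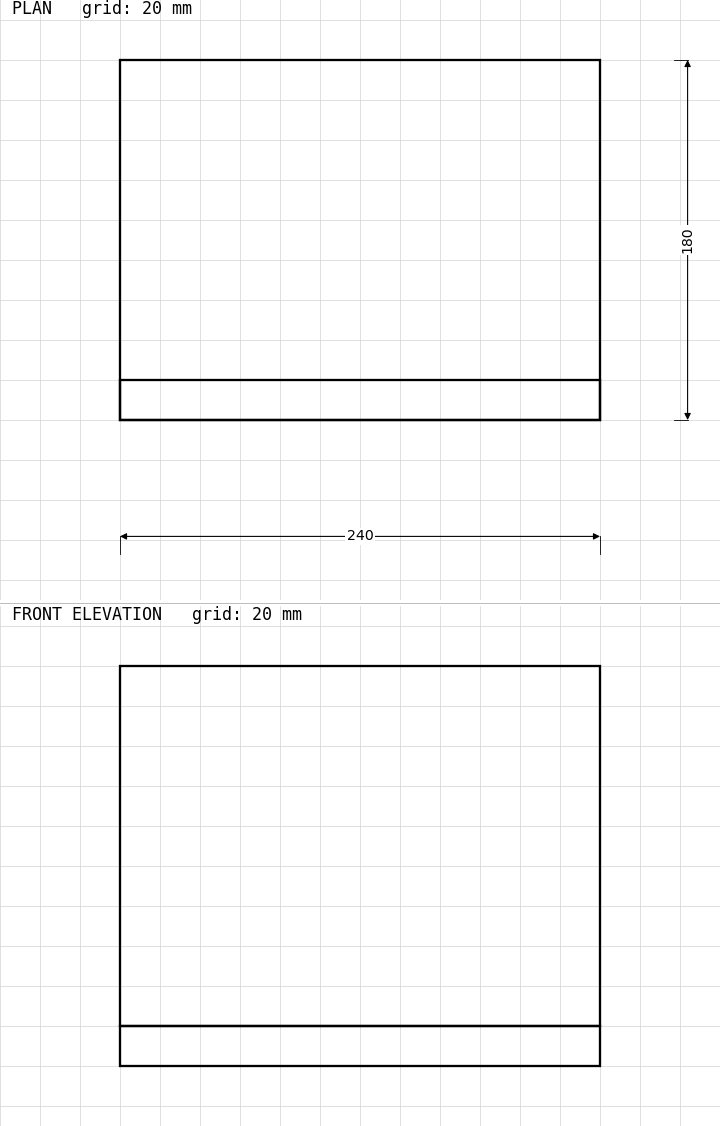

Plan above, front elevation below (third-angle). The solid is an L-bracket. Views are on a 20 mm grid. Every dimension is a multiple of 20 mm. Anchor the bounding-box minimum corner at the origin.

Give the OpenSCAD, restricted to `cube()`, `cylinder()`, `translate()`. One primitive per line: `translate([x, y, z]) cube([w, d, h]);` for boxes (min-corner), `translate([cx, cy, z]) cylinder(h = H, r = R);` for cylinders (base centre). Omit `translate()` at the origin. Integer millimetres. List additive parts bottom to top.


cube([240, 180, 20]);
translate([0, 0, 20]) cube([240, 20, 180]);


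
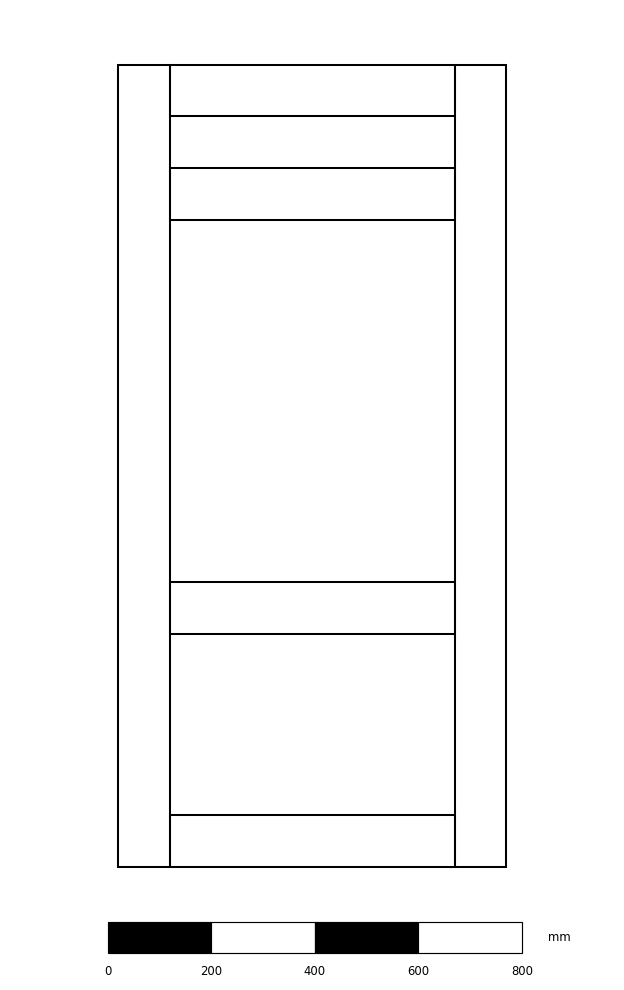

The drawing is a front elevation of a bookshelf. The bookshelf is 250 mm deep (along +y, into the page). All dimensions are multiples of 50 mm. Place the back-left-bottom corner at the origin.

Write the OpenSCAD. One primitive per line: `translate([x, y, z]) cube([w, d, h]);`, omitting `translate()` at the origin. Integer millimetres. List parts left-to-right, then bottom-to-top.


cube([100, 250, 1550]);
translate([100, 0, 0]) cube([550, 250, 100]);
translate([100, 0, 450]) cube([550, 250, 100]);
translate([100, 0, 1250]) cube([550, 250, 100]);
translate([100, 0, 1450]) cube([550, 250, 100]);
translate([650, 0, 0]) cube([100, 250, 1550]);


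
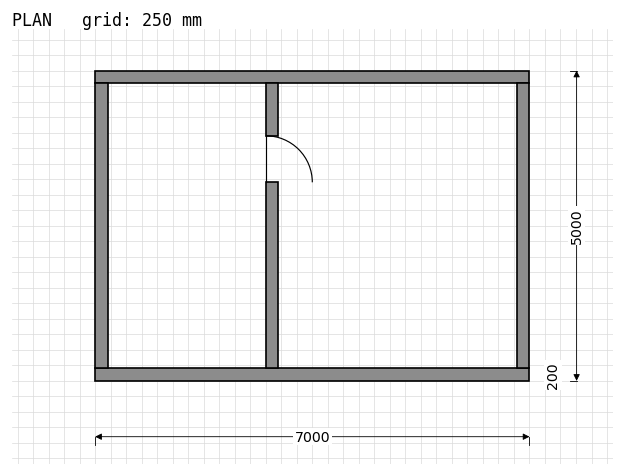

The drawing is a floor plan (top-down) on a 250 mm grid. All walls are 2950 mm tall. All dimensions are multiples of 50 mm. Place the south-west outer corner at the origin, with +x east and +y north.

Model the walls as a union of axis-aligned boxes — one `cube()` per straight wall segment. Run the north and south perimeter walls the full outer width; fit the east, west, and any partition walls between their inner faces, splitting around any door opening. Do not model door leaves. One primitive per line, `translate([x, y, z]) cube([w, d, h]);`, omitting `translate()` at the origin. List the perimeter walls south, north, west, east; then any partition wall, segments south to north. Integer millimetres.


cube([7000, 200, 2950]);
translate([0, 4800, 0]) cube([7000, 200, 2950]);
translate([0, 200, 0]) cube([200, 4600, 2950]);
translate([6800, 200, 0]) cube([200, 4600, 2950]);
translate([2750, 200, 0]) cube([200, 3000, 2950]);
translate([2750, 3950, 0]) cube([200, 850, 2950]);
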